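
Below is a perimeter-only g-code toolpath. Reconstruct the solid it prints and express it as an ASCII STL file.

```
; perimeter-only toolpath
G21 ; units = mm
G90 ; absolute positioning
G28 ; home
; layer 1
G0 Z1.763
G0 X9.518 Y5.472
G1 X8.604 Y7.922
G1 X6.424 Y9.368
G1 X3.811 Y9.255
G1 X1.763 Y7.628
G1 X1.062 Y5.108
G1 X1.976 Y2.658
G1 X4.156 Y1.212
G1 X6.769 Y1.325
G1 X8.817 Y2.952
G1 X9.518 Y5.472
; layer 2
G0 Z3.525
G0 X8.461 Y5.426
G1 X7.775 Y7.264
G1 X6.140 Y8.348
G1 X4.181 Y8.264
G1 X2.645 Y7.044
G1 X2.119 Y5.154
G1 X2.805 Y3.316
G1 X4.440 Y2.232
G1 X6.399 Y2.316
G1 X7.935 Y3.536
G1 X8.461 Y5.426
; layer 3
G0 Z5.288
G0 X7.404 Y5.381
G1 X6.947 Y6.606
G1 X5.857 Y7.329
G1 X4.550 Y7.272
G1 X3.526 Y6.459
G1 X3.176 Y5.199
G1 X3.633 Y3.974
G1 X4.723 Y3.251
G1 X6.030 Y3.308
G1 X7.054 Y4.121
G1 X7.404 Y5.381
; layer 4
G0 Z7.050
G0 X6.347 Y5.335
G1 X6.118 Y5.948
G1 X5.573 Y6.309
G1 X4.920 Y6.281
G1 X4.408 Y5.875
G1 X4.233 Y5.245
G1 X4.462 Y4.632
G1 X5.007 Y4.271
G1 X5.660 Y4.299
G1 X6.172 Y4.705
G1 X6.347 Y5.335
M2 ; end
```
solid part
  facet normal 0.0000 0.0000 -1.0000
    outer loop
      vertex 6.707 10.387 0.000
      vertex 9.432 8.580 0.000
      vertex 10.575 5.517 0.000
    endloop
  endfacet
  facet normal 0.0000 0.0000 -1.0000
    outer loop
      vertex 3.441 10.246 0.000
      vertex 6.707 10.387 0.000
      vertex 10.575 5.517 0.000
    endloop
  endfacet
  facet normal 0.0000 0.0000 -1.0000
    outer loop
      vertex 0.881 8.213 0.000
      vertex 3.441 10.246 0.000
      vertex 10.575 5.517 0.000
    endloop
  endfacet
  facet normal 0.0000 0.0000 -1.0000
    outer loop
      vertex 0.005 5.063 0.000
      vertex 0.881 8.213 0.000
      vertex 10.575 5.517 0.000
    endloop
  endfacet
  facet normal 0.0000 0.0000 -1.0000
    outer loop
      vertex 1.148 2.000 0.000
      vertex 0.005 5.063 0.000
      vertex 10.575 5.517 0.000
    endloop
  endfacet
  facet normal 0.0000 0.0000 -1.0000
    outer loop
      vertex 3.873 0.193 0.000
      vertex 1.148 2.000 0.000
      vertex 10.575 5.517 0.000
    endloop
  endfacet
  facet normal 0.0000 0.0000 -1.0000
    outer loop
      vertex 7.139 0.334 0.000
      vertex 3.873 0.193 0.000
      vertex 10.575 5.517 0.000
    endloop
  endfacet
  facet normal 0.0000 0.0000 -1.0000
    outer loop
      vertex 9.699 2.367 0.000
      vertex 7.139 0.334 0.000
      vertex 10.575 5.517 0.000
    endloop
  endfacet
  facet normal 0.8137 0.3036 0.4958
    outer loop
      vertex 10.575 5.517 0.000
      vertex 9.432 8.580 0.000
      vertex 5.290 5.290 8.813
    endloop
  endfacet
  facet normal 0.4800 0.7238 0.4958
    outer loop
      vertex 9.432 8.580 0.000
      vertex 6.707 10.387 0.000
      vertex 5.290 5.290 8.813
    endloop
  endfacet
  facet normal -0.0375 0.8676 0.4958
    outer loop
      vertex 6.707 10.387 0.000
      vertex 3.441 10.246 0.000
      vertex 5.290 5.290 8.813
    endloop
  endfacet
  facet normal -0.5401 0.6801 0.4958
    outer loop
      vertex 3.441 10.246 0.000
      vertex 0.881 8.213 0.000
      vertex 5.290 5.290 8.813
    endloop
  endfacet
  facet normal -0.8367 0.2327 0.4958
    outer loop
      vertex 0.881 8.213 0.000
      vertex 0.005 5.063 0.000
      vertex 5.290 5.290 8.813
    endloop
  endfacet
  facet normal -0.8137 -0.3036 0.4958
    outer loop
      vertex 0.005 5.063 0.000
      vertex 1.148 2.000 0.000
      vertex 5.290 5.290 8.813
    endloop
  endfacet
  facet normal -0.4800 -0.7238 0.4958
    outer loop
      vertex 1.148 2.000 0.000
      vertex 3.873 0.193 0.000
      vertex 5.290 5.290 8.813
    endloop
  endfacet
  facet normal 0.0375 -0.8676 0.4958
    outer loop
      vertex 3.873 0.193 0.000
      vertex 7.139 0.334 0.000
      vertex 5.290 5.290 8.813
    endloop
  endfacet
  facet normal 0.5401 -0.6801 0.4958
    outer loop
      vertex 7.139 0.334 0.000
      vertex 9.699 2.367 0.000
      vertex 5.290 5.290 8.813
    endloop
  endfacet
  facet normal 0.8367 -0.2327 0.4958
    outer loop
      vertex 9.699 2.367 0.000
      vertex 10.575 5.517 0.000
      vertex 5.290 5.290 8.813
    endloop
  endfacet
endsolid part

The G0 Z moves step by Δz≈1.763 mm. The G1 loops shrink linearly with z, so the solid tapers from its base footprint up to z≈8.81. Closing with a flat bottom cap and the tapered top and triangulating gives 18 facets — a regular 10-sided pyramid, base circumscribed radius ≈ 5.29 mm, apex at z ≈ 8.81 mm.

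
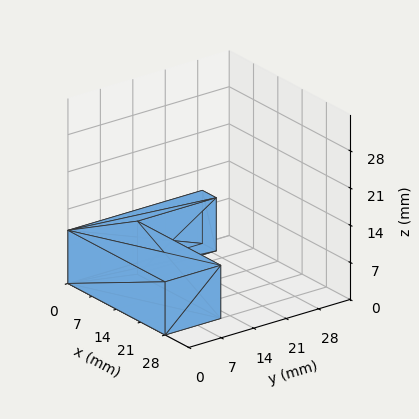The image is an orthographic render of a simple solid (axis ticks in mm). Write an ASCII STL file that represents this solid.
Reading the render: the shape is an L-shaped prism: outer 28 × 29 mm, arm thicknesses ≈ 12 mm (horizontal) and 4 mm (vertical), extruded 10 mm in z (dimensions read to the nearest mm from the axis ticks). For the STL, each face is triangulated and given an outward normal.

solid part
  facet normal 0.0000 0.0000 -1.0000
    outer loop
      vertex 28.000 12.000 0.000
      vertex 28.000 0.000 0.000
      vertex 0.000 0.000 0.000
    endloop
  endfacet
  facet normal 0.0000 0.0000 -1.0000
    outer loop
      vertex 4.000 12.000 0.000
      vertex 28.000 12.000 0.000
      vertex 0.000 0.000 0.000
    endloop
  endfacet
  facet normal 0.0000 0.0000 -1.0000
    outer loop
      vertex 4.000 29.000 0.000
      vertex 4.000 12.000 0.000
      vertex 0.000 0.000 0.000
    endloop
  endfacet
  facet normal 0.0000 0.0000 -1.0000
    outer loop
      vertex 0.000 29.000 0.000
      vertex 4.000 29.000 0.000
      vertex 0.000 0.000 0.000
    endloop
  endfacet
  facet normal 0.0000 0.0000 1.0000
    outer loop
      vertex 0.000 0.000 10.000
      vertex 28.000 0.000 10.000
      vertex 28.000 12.000 10.000
    endloop
  endfacet
  facet normal 0.0000 0.0000 1.0000
    outer loop
      vertex 0.000 0.000 10.000
      vertex 28.000 12.000 10.000
      vertex 4.000 12.000 10.000
    endloop
  endfacet
  facet normal 0.0000 0.0000 1.0000
    outer loop
      vertex 0.000 0.000 10.000
      vertex 4.000 12.000 10.000
      vertex 4.000 29.000 10.000
    endloop
  endfacet
  facet normal 0.0000 0.0000 1.0000
    outer loop
      vertex 0.000 0.000 10.000
      vertex 4.000 29.000 10.000
      vertex 0.000 29.000 10.000
    endloop
  endfacet
  facet normal 0.0000 -1.0000 0.0000
    outer loop
      vertex 0.000 0.000 0.000
      vertex 28.000 0.000 0.000
      vertex 28.000 0.000 10.000
    endloop
  endfacet
  facet normal 0.0000 -1.0000 0.0000
    outer loop
      vertex 0.000 0.000 0.000
      vertex 28.000 0.000 10.000
      vertex 0.000 0.000 10.000
    endloop
  endfacet
  facet normal 1.0000 0.0000 0.0000
    outer loop
      vertex 28.000 0.000 0.000
      vertex 28.000 12.000 0.000
      vertex 28.000 12.000 10.000
    endloop
  endfacet
  facet normal 1.0000 0.0000 0.0000
    outer loop
      vertex 28.000 0.000 0.000
      vertex 28.000 12.000 10.000
      vertex 28.000 0.000 10.000
    endloop
  endfacet
  facet normal 0.0000 1.0000 0.0000
    outer loop
      vertex 28.000 12.000 0.000
      vertex 4.000 12.000 0.000
      vertex 4.000 12.000 10.000
    endloop
  endfacet
  facet normal 0.0000 1.0000 0.0000
    outer loop
      vertex 28.000 12.000 0.000
      vertex 4.000 12.000 10.000
      vertex 28.000 12.000 10.000
    endloop
  endfacet
  facet normal 1.0000 0.0000 0.0000
    outer loop
      vertex 4.000 12.000 0.000
      vertex 4.000 29.000 0.000
      vertex 4.000 29.000 10.000
    endloop
  endfacet
  facet normal 1.0000 0.0000 0.0000
    outer loop
      vertex 4.000 12.000 0.000
      vertex 4.000 29.000 10.000
      vertex 4.000 12.000 10.000
    endloop
  endfacet
  facet normal 0.0000 1.0000 0.0000
    outer loop
      vertex 4.000 29.000 0.000
      vertex 0.000 29.000 0.000
      vertex 0.000 29.000 10.000
    endloop
  endfacet
  facet normal 0.0000 1.0000 0.0000
    outer loop
      vertex 4.000 29.000 0.000
      vertex 0.000 29.000 10.000
      vertex 4.000 29.000 10.000
    endloop
  endfacet
  facet normal -1.0000 0.0000 0.0000
    outer loop
      vertex 0.000 29.000 0.000
      vertex 0.000 0.000 0.000
      vertex 0.000 0.000 10.000
    endloop
  endfacet
  facet normal -1.0000 0.0000 0.0000
    outer loop
      vertex 0.000 29.000 0.000
      vertex 0.000 0.000 10.000
      vertex 0.000 29.000 10.000
    endloop
  endfacet
endsolid part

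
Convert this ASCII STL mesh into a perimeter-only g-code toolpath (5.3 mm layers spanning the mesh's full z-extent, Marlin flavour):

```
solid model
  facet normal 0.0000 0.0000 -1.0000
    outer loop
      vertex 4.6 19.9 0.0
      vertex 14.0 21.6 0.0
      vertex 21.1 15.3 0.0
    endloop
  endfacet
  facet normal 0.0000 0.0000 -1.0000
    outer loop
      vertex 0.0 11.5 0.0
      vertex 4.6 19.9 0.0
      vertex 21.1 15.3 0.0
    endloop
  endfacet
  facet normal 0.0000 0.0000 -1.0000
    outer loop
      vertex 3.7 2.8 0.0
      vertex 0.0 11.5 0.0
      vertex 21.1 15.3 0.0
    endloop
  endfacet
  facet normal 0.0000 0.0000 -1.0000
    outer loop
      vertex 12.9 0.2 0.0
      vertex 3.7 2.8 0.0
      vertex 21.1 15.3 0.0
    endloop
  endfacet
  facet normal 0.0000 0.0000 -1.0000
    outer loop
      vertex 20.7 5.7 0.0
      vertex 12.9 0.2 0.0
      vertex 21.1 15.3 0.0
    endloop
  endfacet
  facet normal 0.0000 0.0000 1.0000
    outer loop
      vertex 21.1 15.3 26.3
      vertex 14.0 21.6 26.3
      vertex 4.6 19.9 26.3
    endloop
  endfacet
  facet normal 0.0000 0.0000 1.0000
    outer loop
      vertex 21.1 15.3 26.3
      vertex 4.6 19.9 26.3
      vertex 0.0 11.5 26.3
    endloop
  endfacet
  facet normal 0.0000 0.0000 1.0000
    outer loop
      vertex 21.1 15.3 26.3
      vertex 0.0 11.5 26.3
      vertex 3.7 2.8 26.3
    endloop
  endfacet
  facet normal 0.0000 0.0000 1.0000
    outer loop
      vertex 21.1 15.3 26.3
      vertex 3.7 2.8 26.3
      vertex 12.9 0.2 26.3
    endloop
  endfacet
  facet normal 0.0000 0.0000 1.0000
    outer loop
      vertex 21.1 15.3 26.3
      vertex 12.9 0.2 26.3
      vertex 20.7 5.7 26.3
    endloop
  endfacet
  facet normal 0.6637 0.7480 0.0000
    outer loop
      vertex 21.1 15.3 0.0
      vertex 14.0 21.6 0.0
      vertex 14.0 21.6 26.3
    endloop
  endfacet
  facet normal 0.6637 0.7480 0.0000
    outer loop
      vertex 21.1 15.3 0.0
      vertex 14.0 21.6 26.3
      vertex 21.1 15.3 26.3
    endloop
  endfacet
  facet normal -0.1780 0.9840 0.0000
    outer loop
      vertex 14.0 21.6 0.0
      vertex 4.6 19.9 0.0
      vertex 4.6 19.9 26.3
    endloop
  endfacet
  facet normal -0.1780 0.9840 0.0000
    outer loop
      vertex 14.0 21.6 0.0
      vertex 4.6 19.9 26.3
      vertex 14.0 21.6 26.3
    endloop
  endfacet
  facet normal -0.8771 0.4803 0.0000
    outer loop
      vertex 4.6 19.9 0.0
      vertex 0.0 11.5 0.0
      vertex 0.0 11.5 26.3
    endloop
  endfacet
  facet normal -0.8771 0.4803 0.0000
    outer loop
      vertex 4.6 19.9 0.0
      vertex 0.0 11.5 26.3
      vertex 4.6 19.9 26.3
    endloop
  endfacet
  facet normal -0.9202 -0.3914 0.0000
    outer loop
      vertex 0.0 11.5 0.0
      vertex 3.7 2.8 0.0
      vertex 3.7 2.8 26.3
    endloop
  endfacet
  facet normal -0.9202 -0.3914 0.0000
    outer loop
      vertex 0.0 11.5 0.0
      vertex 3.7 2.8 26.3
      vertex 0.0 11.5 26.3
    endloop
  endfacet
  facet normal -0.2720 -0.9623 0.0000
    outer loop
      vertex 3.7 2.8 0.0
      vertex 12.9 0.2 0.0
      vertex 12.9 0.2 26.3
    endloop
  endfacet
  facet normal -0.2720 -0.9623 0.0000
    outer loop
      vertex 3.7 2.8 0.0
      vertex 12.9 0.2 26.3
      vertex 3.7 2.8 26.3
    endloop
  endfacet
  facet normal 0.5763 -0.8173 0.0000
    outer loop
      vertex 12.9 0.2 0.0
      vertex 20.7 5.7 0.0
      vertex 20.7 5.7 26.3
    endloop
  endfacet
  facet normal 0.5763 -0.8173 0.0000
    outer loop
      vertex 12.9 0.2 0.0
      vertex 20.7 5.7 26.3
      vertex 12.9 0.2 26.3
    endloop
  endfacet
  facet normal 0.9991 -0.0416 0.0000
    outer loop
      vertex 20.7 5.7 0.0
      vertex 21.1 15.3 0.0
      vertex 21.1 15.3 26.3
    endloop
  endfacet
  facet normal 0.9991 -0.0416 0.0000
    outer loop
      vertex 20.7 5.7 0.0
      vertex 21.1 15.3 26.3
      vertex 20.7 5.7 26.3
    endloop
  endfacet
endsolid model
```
; perimeter-only toolpath
G21 ; units = mm
G90 ; absolute positioning
G28 ; home
; layer 1
G0 Z5.3
G0 X21.1 Y15.3
G1 X14.0 Y21.6
G1 X4.6 Y19.9
G1 X0.0 Y11.5
G1 X3.7 Y2.8
G1 X12.9 Y0.2
G1 X20.7 Y5.7
G1 X21.1 Y15.3
; layer 2
G0 Z10.5
G0 X21.1 Y15.3
G1 X14.0 Y21.6
G1 X4.6 Y19.9
G1 X0.0 Y11.5
G1 X3.7 Y2.8
G1 X12.9 Y0.2
G1 X20.7 Y5.7
G1 X21.1 Y15.3
; layer 3
G0 Z15.8
G0 X21.1 Y15.3
G1 X14.0 Y21.6
G1 X4.6 Y19.9
G1 X0.0 Y11.5
G1 X3.7 Y2.8
G1 X12.9 Y0.2
G1 X20.7 Y5.7
G1 X21.1 Y15.3
; layer 4
G0 Z21.0
G0 X21.1 Y15.3
G1 X14.0 Y21.6
G1 X4.6 Y19.9
G1 X0.0 Y11.5
G1 X3.7 Y2.8
G1 X12.9 Y0.2
G1 X20.7 Y5.7
G1 X21.1 Y15.3
; layer 5
G0 Z26.3
G0 X21.1 Y15.3
G1 X14.0 Y21.6
G1 X4.6 Y19.9
G1 X0.0 Y11.5
G1 X3.7 Y2.8
G1 X12.9 Y0.2
G1 X20.7 Y5.7
G1 X21.1 Y15.3
M2 ; end

The solid is a regular 7-sided prism (a cylinder approximated with 7 flat sides), circumscribed radius ≈ 11 mm, height ≈ 26.3 mm. Slicing at Δz = 5.3 mm — 5 equal slices spanning the solid's height, so layer i sits at z = i·h/5 — gives 5 non-empty perimeters. Each is a 7-segment closed polygon; G0 lifts to the layer z and rapids to the start vertex, then G1 traces the edges.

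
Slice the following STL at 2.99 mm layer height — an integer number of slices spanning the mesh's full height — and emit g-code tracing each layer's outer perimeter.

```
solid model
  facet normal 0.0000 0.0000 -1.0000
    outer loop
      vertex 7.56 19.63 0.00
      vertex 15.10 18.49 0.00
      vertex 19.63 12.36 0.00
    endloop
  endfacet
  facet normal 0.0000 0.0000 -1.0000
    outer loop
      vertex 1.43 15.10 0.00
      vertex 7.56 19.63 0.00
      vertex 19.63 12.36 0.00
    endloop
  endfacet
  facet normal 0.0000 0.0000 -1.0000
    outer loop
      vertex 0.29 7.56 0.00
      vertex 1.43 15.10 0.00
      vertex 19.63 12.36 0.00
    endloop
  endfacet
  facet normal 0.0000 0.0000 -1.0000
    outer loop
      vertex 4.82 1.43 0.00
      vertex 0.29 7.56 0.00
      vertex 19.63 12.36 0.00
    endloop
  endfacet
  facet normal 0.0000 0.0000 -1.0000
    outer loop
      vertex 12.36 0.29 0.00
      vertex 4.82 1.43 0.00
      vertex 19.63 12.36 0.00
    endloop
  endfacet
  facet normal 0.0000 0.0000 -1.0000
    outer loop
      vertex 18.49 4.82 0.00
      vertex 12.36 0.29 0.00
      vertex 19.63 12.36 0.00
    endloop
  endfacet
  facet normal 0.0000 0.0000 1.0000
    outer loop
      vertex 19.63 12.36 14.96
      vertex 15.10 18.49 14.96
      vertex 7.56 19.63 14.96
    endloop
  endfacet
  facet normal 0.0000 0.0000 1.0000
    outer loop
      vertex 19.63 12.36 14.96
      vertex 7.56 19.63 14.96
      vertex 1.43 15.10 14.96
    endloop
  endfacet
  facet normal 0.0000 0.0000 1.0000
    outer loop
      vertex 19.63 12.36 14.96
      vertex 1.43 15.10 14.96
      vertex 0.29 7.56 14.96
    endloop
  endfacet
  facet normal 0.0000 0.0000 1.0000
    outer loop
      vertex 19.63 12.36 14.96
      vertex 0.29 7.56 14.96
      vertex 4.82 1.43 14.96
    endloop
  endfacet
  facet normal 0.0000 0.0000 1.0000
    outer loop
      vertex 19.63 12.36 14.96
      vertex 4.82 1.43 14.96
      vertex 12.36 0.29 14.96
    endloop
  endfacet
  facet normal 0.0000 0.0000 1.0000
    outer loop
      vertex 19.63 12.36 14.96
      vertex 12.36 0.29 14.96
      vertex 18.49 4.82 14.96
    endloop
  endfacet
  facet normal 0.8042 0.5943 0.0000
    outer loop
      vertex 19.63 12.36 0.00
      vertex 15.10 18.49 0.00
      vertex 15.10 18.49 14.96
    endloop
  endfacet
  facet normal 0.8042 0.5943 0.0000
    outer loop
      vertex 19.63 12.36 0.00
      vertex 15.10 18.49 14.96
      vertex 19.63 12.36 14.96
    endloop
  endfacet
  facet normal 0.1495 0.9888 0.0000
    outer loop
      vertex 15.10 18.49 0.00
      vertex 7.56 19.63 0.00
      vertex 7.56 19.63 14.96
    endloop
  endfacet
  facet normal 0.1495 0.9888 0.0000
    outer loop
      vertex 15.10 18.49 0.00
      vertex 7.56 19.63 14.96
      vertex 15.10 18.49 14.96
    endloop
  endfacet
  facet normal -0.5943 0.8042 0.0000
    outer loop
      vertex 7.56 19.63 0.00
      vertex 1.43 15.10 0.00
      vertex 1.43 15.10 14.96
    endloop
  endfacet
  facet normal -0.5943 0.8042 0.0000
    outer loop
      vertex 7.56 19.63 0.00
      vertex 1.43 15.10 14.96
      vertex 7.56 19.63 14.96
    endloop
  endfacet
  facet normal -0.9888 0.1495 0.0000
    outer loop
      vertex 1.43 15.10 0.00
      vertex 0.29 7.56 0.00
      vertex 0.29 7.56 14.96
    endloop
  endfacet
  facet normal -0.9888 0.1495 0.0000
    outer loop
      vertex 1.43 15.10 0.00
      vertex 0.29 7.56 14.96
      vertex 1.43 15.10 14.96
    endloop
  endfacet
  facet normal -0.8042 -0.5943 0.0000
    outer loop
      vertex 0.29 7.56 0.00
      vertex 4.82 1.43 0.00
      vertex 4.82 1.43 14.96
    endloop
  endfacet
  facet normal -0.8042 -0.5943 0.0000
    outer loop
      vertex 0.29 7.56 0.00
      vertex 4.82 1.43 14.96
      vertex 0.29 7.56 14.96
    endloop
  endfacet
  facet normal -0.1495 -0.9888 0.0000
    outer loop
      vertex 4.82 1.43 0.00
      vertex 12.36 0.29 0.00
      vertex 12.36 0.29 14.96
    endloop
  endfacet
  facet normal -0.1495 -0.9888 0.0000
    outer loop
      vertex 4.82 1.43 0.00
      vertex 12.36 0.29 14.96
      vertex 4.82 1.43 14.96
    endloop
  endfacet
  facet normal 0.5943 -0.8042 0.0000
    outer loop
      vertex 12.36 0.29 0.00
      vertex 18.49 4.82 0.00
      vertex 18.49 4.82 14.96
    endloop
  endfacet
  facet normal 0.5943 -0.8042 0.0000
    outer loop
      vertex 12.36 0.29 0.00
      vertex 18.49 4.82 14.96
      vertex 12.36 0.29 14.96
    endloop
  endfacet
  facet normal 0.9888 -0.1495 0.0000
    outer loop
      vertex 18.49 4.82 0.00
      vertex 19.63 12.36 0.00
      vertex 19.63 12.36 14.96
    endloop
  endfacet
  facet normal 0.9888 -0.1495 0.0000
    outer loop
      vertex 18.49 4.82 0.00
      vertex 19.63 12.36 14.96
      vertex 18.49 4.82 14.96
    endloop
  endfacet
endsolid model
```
; perimeter-only toolpath
G21 ; units = mm
G90 ; absolute positioning
G28 ; home
; layer 1
G0 Z2.99
G0 X19.63 Y12.36
G1 X15.10 Y18.49
G1 X7.56 Y19.63
G1 X1.43 Y15.10
G1 X0.29 Y7.56
G1 X4.82 Y1.43
G1 X12.36 Y0.29
G1 X18.49 Y4.82
G1 X19.63 Y12.36
; layer 2
G0 Z5.98
G0 X19.63 Y12.36
G1 X15.10 Y18.49
G1 X7.56 Y19.63
G1 X1.43 Y15.10
G1 X0.29 Y7.56
G1 X4.82 Y1.43
G1 X12.36 Y0.29
G1 X18.49 Y4.82
G1 X19.63 Y12.36
; layer 3
G0 Z8.98
G0 X19.63 Y12.36
G1 X15.10 Y18.49
G1 X7.56 Y19.63
G1 X1.43 Y15.10
G1 X0.29 Y7.56
G1 X4.82 Y1.43
G1 X12.36 Y0.29
G1 X18.49 Y4.82
G1 X19.63 Y12.36
; layer 4
G0 Z11.97
G0 X19.63 Y12.36
G1 X15.10 Y18.49
G1 X7.56 Y19.63
G1 X1.43 Y15.10
G1 X0.29 Y7.56
G1 X4.82 Y1.43
G1 X12.36 Y0.29
G1 X18.49 Y4.82
G1 X19.63 Y12.36
; layer 5
G0 Z14.96
G0 X19.63 Y12.36
G1 X15.10 Y18.49
G1 X7.56 Y19.63
G1 X1.43 Y15.10
G1 X0.29 Y7.56
G1 X4.82 Y1.43
G1 X12.36 Y0.29
G1 X18.49 Y4.82
G1 X19.63 Y12.36
M2 ; end

The solid is a regular 8-sided prism (a cylinder approximated with 8 flat sides), circumscribed radius ≈ 9.96 mm, height ≈ 15 mm. Slicing at Δz = 2.99 mm — 5 equal slices spanning the solid's height, so layer i sits at z = i·h/5 — gives 5 non-empty perimeters. Each is a 8-segment closed polygon; G0 lifts to the layer z and rapids to the start vertex, then G1 traces the edges.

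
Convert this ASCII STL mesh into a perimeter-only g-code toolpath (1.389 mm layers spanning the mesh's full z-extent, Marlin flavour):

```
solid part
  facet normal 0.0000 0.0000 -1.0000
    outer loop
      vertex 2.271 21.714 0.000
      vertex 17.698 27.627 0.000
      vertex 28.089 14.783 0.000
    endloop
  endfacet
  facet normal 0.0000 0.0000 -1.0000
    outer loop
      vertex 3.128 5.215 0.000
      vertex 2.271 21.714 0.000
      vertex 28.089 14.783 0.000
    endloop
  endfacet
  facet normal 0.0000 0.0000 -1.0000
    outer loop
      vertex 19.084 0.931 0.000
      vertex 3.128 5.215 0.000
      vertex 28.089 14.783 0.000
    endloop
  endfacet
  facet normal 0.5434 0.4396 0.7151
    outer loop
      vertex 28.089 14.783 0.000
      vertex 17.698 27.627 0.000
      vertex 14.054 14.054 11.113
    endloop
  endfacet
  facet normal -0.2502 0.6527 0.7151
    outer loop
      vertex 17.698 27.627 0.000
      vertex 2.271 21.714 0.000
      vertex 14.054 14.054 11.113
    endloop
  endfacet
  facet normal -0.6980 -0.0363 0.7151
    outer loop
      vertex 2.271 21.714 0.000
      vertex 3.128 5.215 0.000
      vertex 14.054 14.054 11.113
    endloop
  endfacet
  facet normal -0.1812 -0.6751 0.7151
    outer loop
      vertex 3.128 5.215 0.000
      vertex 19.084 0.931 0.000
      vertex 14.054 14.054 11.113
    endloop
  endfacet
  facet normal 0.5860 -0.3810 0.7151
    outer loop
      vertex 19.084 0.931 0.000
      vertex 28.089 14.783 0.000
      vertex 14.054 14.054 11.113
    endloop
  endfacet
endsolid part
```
; perimeter-only toolpath
G21 ; units = mm
G90 ; absolute positioning
G28 ; home
; layer 1
G0 Z1.389
G0 X26.335 Y14.692
G1 X17.242 Y25.930
G1 X3.744 Y20.756
G1 X4.494 Y6.320
G1 X18.455 Y2.571
G1 X26.335 Y14.692
; layer 2
G0 Z2.778
G0 X24.580 Y14.601
G1 X16.787 Y24.234
G1 X5.217 Y19.799
G1 X5.860 Y7.425
G1 X17.826 Y4.212
G1 X24.580 Y14.601
; layer 3
G0 Z4.167
G0 X22.826 Y14.510
G1 X16.332 Y22.537
G1 X6.690 Y18.841
G1 X7.225 Y8.530
G1 X17.198 Y5.852
G1 X22.826 Y14.510
; layer 4
G0 Z5.556
G0 X21.072 Y14.418
G1 X15.876 Y20.840
G1 X8.162 Y17.884
G1 X8.591 Y9.634
G1 X16.569 Y7.492
G1 X21.072 Y14.418
; layer 5
G0 Z6.946
G0 X19.317 Y14.327
G1 X15.421 Y19.144
G1 X9.635 Y16.926
G1 X9.957 Y10.739
G1 X15.940 Y9.133
G1 X19.317 Y14.327
; layer 6
G0 Z8.335
G0 X17.563 Y14.236
G1 X14.965 Y17.447
G1 X11.108 Y15.969
G1 X11.322 Y11.844
G1 X15.311 Y10.773
G1 X17.563 Y14.236
; layer 7
G0 Z9.724
G0 X15.808 Y14.145
G1 X14.509 Y15.751
G1 X12.581 Y15.011
G1 X12.688 Y12.949
G1 X14.683 Y12.414
G1 X15.808 Y14.145
M2 ; end

The solid is a regular 5-sided pyramid, base circumscribed radius ≈ 14.1 mm, apex at z ≈ 11.1 mm. Slicing at Δz = 1.389 mm — 8 equal slices spanning the solid's height, so layer i sits at z = i·h/8 — gives 7 non-empty perimeters. Each is a 5-segment closed polygon; G0 lifts to the layer z and rapids to the start vertex, then G1 traces the edges. The cross-section shrinks linearly with z (the slice at the apex is degenerate and omitted).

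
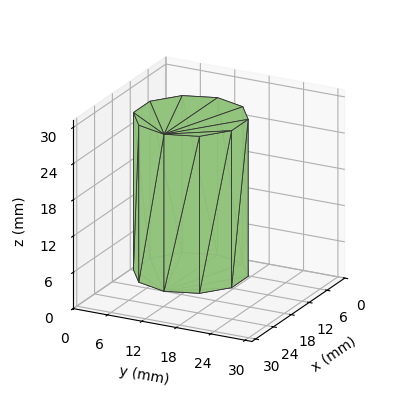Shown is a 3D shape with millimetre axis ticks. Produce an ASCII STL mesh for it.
Reading the render: the shape is a regular 10-sided prism (a cylinder approximated with 10 flat sides), circumscribed radius ≈ 9 mm, height ≈ 26 mm (dimensions read to the nearest mm from the axis ticks). For the STL, each face is triangulated and given an outward normal.

solid part
  facet normal 0.0000 0.0000 -1.0000
    outer loop
      vertex 11.781 17.560 0.000
      vertex 16.281 14.290 0.000
      vertex 18.000 9.000 0.000
    endloop
  endfacet
  facet normal 0.0000 0.0000 -1.0000
    outer loop
      vertex 6.219 17.560 0.000
      vertex 11.781 17.560 0.000
      vertex 18.000 9.000 0.000
    endloop
  endfacet
  facet normal 0.0000 0.0000 -1.0000
    outer loop
      vertex 1.719 14.290 0.000
      vertex 6.219 17.560 0.000
      vertex 18.000 9.000 0.000
    endloop
  endfacet
  facet normal 0.0000 0.0000 -1.0000
    outer loop
      vertex 0.000 9.000 0.000
      vertex 1.719 14.290 0.000
      vertex 18.000 9.000 0.000
    endloop
  endfacet
  facet normal 0.0000 0.0000 -1.0000
    outer loop
      vertex 1.719 3.710 0.000
      vertex 0.000 9.000 0.000
      vertex 18.000 9.000 0.000
    endloop
  endfacet
  facet normal 0.0000 0.0000 -1.0000
    outer loop
      vertex 6.219 0.440 0.000
      vertex 1.719 3.710 0.000
      vertex 18.000 9.000 0.000
    endloop
  endfacet
  facet normal 0.0000 0.0000 -1.0000
    outer loop
      vertex 11.781 0.440 0.000
      vertex 6.219 0.440 0.000
      vertex 18.000 9.000 0.000
    endloop
  endfacet
  facet normal 0.0000 0.0000 -1.0000
    outer loop
      vertex 16.281 3.710 0.000
      vertex 11.781 0.440 0.000
      vertex 18.000 9.000 0.000
    endloop
  endfacet
  facet normal 0.0000 0.0000 1.0000
    outer loop
      vertex 18.000 9.000 26.000
      vertex 16.281 14.290 26.000
      vertex 11.781 17.560 26.000
    endloop
  endfacet
  facet normal 0.0000 0.0000 1.0000
    outer loop
      vertex 18.000 9.000 26.000
      vertex 11.781 17.560 26.000
      vertex 6.219 17.560 26.000
    endloop
  endfacet
  facet normal 0.0000 0.0000 1.0000
    outer loop
      vertex 18.000 9.000 26.000
      vertex 6.219 17.560 26.000
      vertex 1.719 14.290 26.000
    endloop
  endfacet
  facet normal 0.0000 0.0000 1.0000
    outer loop
      vertex 18.000 9.000 26.000
      vertex 1.719 14.290 26.000
      vertex 0.000 9.000 26.000
    endloop
  endfacet
  facet normal 0.0000 0.0000 1.0000
    outer loop
      vertex 18.000 9.000 26.000
      vertex 0.000 9.000 26.000
      vertex 1.719 3.710 26.000
    endloop
  endfacet
  facet normal 0.0000 0.0000 1.0000
    outer loop
      vertex 18.000 9.000 26.000
      vertex 1.719 3.710 26.000
      vertex 6.219 0.440 26.000
    endloop
  endfacet
  facet normal 0.0000 0.0000 1.0000
    outer loop
      vertex 18.000 9.000 26.000
      vertex 6.219 0.440 26.000
      vertex 11.781 0.440 26.000
    endloop
  endfacet
  facet normal 0.0000 0.0000 1.0000
    outer loop
      vertex 18.000 9.000 26.000
      vertex 11.781 0.440 26.000
      vertex 16.281 3.710 26.000
    endloop
  endfacet
  facet normal 0.9510 0.3090 0.0000
    outer loop
      vertex 18.000 9.000 0.000
      vertex 16.281 14.290 0.000
      vertex 16.281 14.290 26.000
    endloop
  endfacet
  facet normal 0.9510 0.3090 0.0000
    outer loop
      vertex 18.000 9.000 0.000
      vertex 16.281 14.290 26.000
      vertex 18.000 9.000 26.000
    endloop
  endfacet
  facet normal 0.5879 0.8090 0.0000
    outer loop
      vertex 16.281 14.290 0.000
      vertex 11.781 17.560 0.000
      vertex 11.781 17.560 26.000
    endloop
  endfacet
  facet normal 0.5879 0.8090 0.0000
    outer loop
      vertex 16.281 14.290 0.000
      vertex 11.781 17.560 26.000
      vertex 16.281 14.290 26.000
    endloop
  endfacet
  facet normal 0.0000 1.0000 0.0000
    outer loop
      vertex 11.781 17.560 0.000
      vertex 6.219 17.560 0.000
      vertex 6.219 17.560 26.000
    endloop
  endfacet
  facet normal 0.0000 1.0000 0.0000
    outer loop
      vertex 11.781 17.560 0.000
      vertex 6.219 17.560 26.000
      vertex 11.781 17.560 26.000
    endloop
  endfacet
  facet normal -0.5879 0.8090 0.0000
    outer loop
      vertex 6.219 17.560 0.000
      vertex 1.719 14.290 0.000
      vertex 1.719 14.290 26.000
    endloop
  endfacet
  facet normal -0.5879 0.8090 0.0000
    outer loop
      vertex 6.219 17.560 0.000
      vertex 1.719 14.290 26.000
      vertex 6.219 17.560 26.000
    endloop
  endfacet
  facet normal -0.9510 0.3090 0.0000
    outer loop
      vertex 1.719 14.290 0.000
      vertex 0.000 9.000 0.000
      vertex 0.000 9.000 26.000
    endloop
  endfacet
  facet normal -0.9510 0.3090 0.0000
    outer loop
      vertex 1.719 14.290 0.000
      vertex 0.000 9.000 26.000
      vertex 1.719 14.290 26.000
    endloop
  endfacet
  facet normal -0.9510 -0.3090 0.0000
    outer loop
      vertex 0.000 9.000 0.000
      vertex 1.719 3.710 0.000
      vertex 1.719 3.710 26.000
    endloop
  endfacet
  facet normal -0.9510 -0.3090 0.0000
    outer loop
      vertex 0.000 9.000 0.000
      vertex 1.719 3.710 26.000
      vertex 0.000 9.000 26.000
    endloop
  endfacet
  facet normal -0.5879 -0.8090 0.0000
    outer loop
      vertex 1.719 3.710 0.000
      vertex 6.219 0.440 0.000
      vertex 6.219 0.440 26.000
    endloop
  endfacet
  facet normal -0.5879 -0.8090 0.0000
    outer loop
      vertex 1.719 3.710 0.000
      vertex 6.219 0.440 26.000
      vertex 1.719 3.710 26.000
    endloop
  endfacet
  facet normal 0.0000 -1.0000 0.0000
    outer loop
      vertex 6.219 0.440 0.000
      vertex 11.781 0.440 0.000
      vertex 11.781 0.440 26.000
    endloop
  endfacet
  facet normal 0.0000 -1.0000 0.0000
    outer loop
      vertex 6.219 0.440 0.000
      vertex 11.781 0.440 26.000
      vertex 6.219 0.440 26.000
    endloop
  endfacet
  facet normal 0.5879 -0.8090 0.0000
    outer loop
      vertex 11.781 0.440 0.000
      vertex 16.281 3.710 0.000
      vertex 16.281 3.710 26.000
    endloop
  endfacet
  facet normal 0.5879 -0.8090 0.0000
    outer loop
      vertex 11.781 0.440 0.000
      vertex 16.281 3.710 26.000
      vertex 11.781 0.440 26.000
    endloop
  endfacet
  facet normal 0.9510 -0.3090 0.0000
    outer loop
      vertex 16.281 3.710 0.000
      vertex 18.000 9.000 0.000
      vertex 18.000 9.000 26.000
    endloop
  endfacet
  facet normal 0.9510 -0.3090 0.0000
    outer loop
      vertex 16.281 3.710 0.000
      vertex 18.000 9.000 26.000
      vertex 16.281 3.710 26.000
    endloop
  endfacet
endsolid part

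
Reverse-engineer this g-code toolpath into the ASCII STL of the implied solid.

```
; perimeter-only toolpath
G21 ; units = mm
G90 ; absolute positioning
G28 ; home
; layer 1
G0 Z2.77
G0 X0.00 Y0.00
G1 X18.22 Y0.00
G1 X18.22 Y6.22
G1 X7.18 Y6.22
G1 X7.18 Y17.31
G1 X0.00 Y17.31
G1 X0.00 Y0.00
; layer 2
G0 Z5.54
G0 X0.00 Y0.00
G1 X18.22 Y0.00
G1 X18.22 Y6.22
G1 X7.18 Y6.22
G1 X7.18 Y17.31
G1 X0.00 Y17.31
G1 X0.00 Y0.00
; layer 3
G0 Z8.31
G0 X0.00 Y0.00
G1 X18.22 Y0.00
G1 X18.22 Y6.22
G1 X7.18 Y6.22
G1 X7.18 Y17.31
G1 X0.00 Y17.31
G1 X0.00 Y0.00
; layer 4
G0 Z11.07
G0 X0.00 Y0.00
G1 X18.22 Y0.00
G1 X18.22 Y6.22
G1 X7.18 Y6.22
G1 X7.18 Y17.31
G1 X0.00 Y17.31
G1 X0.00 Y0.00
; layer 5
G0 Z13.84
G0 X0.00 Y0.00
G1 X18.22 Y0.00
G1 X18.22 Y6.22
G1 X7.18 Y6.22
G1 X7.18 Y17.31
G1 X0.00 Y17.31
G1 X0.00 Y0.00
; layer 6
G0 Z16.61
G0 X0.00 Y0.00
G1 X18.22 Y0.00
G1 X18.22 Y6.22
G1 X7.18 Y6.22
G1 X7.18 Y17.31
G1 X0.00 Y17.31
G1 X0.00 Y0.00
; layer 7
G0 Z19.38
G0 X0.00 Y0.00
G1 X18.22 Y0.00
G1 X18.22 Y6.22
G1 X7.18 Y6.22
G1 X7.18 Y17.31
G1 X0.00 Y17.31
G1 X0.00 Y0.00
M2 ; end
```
solid part
  facet normal 0.0000 0.0000 -1.0000
    outer loop
      vertex 18.22 6.22 0.00
      vertex 18.22 0.00 0.00
      vertex 0.00 0.00 0.00
    endloop
  endfacet
  facet normal 0.0000 0.0000 -1.0000
    outer loop
      vertex 7.18 6.22 0.00
      vertex 18.22 6.22 0.00
      vertex 0.00 0.00 0.00
    endloop
  endfacet
  facet normal 0.0000 0.0000 -1.0000
    outer loop
      vertex 7.18 17.31 0.00
      vertex 7.18 6.22 0.00
      vertex 0.00 0.00 0.00
    endloop
  endfacet
  facet normal 0.0000 0.0000 -1.0000
    outer loop
      vertex 0.00 17.31 0.00
      vertex 7.18 17.31 0.00
      vertex 0.00 0.00 0.00
    endloop
  endfacet
  facet normal 0.0000 0.0000 1.0000
    outer loop
      vertex 0.00 0.00 19.38
      vertex 18.22 0.00 19.38
      vertex 18.22 6.22 19.38
    endloop
  endfacet
  facet normal 0.0000 0.0000 1.0000
    outer loop
      vertex 0.00 0.00 19.38
      vertex 18.22 6.22 19.38
      vertex 7.18 6.22 19.38
    endloop
  endfacet
  facet normal 0.0000 0.0000 1.0000
    outer loop
      vertex 0.00 0.00 19.38
      vertex 7.18 6.22 19.38
      vertex 7.18 17.31 19.38
    endloop
  endfacet
  facet normal 0.0000 0.0000 1.0000
    outer loop
      vertex 0.00 0.00 19.38
      vertex 7.18 17.31 19.38
      vertex 0.00 17.31 19.38
    endloop
  endfacet
  facet normal 0.0000 -1.0000 0.0000
    outer loop
      vertex 0.00 0.00 0.00
      vertex 18.22 0.00 0.00
      vertex 18.22 0.00 19.38
    endloop
  endfacet
  facet normal 0.0000 -1.0000 0.0000
    outer loop
      vertex 0.00 0.00 0.00
      vertex 18.22 0.00 19.38
      vertex 0.00 0.00 19.38
    endloop
  endfacet
  facet normal 1.0000 0.0000 0.0000
    outer loop
      vertex 18.22 0.00 0.00
      vertex 18.22 6.22 0.00
      vertex 18.22 6.22 19.38
    endloop
  endfacet
  facet normal 1.0000 0.0000 0.0000
    outer loop
      vertex 18.22 0.00 0.00
      vertex 18.22 6.22 19.38
      vertex 18.22 0.00 19.38
    endloop
  endfacet
  facet normal 0.0000 1.0000 0.0000
    outer loop
      vertex 18.22 6.22 0.00
      vertex 7.18 6.22 0.00
      vertex 7.18 6.22 19.38
    endloop
  endfacet
  facet normal 0.0000 1.0000 0.0000
    outer loop
      vertex 18.22 6.22 0.00
      vertex 7.18 6.22 19.38
      vertex 18.22 6.22 19.38
    endloop
  endfacet
  facet normal 1.0000 0.0000 0.0000
    outer loop
      vertex 7.18 6.22 0.00
      vertex 7.18 17.31 0.00
      vertex 7.18 17.31 19.38
    endloop
  endfacet
  facet normal 1.0000 0.0000 0.0000
    outer loop
      vertex 7.18 6.22 0.00
      vertex 7.18 17.31 19.38
      vertex 7.18 6.22 19.38
    endloop
  endfacet
  facet normal 0.0000 1.0000 0.0000
    outer loop
      vertex 7.18 17.31 0.00
      vertex 0.00 17.31 0.00
      vertex 0.00 17.31 19.38
    endloop
  endfacet
  facet normal 0.0000 1.0000 0.0000
    outer loop
      vertex 7.18 17.31 0.00
      vertex 0.00 17.31 19.38
      vertex 7.18 17.31 19.38
    endloop
  endfacet
  facet normal -1.0000 0.0000 0.0000
    outer loop
      vertex 0.00 17.31 0.00
      vertex 0.00 0.00 0.00
      vertex 0.00 0.00 19.38
    endloop
  endfacet
  facet normal -1.0000 0.0000 0.0000
    outer loop
      vertex 0.00 17.31 0.00
      vertex 0.00 0.00 19.38
      vertex 0.00 17.31 19.38
    endloop
  endfacet
endsolid part

The G0 Z moves step by Δz≈2.77 mm. Every layer's G1 loop is the same polygon, so the solid is a straight extrusion of it from z=0 to z≈19.4. Closing with flat bottom and top caps and triangulating gives 20 facets — an L-shaped prism: outer 18.2 × 17.3 mm, arm thicknesses ≈ 6.22 mm (horizontal) and 7.18 mm (vertical), extruded 19.4 mm in z.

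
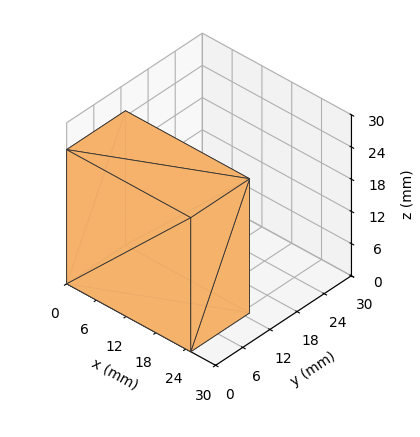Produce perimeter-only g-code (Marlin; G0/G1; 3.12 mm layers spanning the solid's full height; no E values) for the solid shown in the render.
Reading the render: the shape is a rectangular box, roughly 25 × 13 mm footprint and 25 mm tall (dimensions read to the nearest mm from the axis ticks). For the g-code, the solid's height is divided into equal slices at the stated Δz and each level perimeter traced with G1 moves after a G0 lift.

; perimeter-only toolpath
G21 ; units = mm
G90 ; absolute positioning
G28 ; home
; layer 1
G0 Z3.12
G0 X0.00 Y0.00
G1 X25.00 Y0.00
G1 X25.00 Y13.00
G1 X0.00 Y13.00
G1 X0.00 Y0.00
; layer 2
G0 Z6.25
G0 X0.00 Y0.00
G1 X25.00 Y0.00
G1 X25.00 Y13.00
G1 X0.00 Y13.00
G1 X0.00 Y0.00
; layer 3
G0 Z9.38
G0 X0.00 Y0.00
G1 X25.00 Y0.00
G1 X25.00 Y13.00
G1 X0.00 Y13.00
G1 X0.00 Y0.00
; layer 4
G0 Z12.50
G0 X0.00 Y0.00
G1 X25.00 Y0.00
G1 X25.00 Y13.00
G1 X0.00 Y13.00
G1 X0.00 Y0.00
; layer 5
G0 Z15.62
G0 X0.00 Y0.00
G1 X25.00 Y0.00
G1 X25.00 Y13.00
G1 X0.00 Y13.00
G1 X0.00 Y0.00
; layer 6
G0 Z18.75
G0 X0.00 Y0.00
G1 X25.00 Y0.00
G1 X25.00 Y13.00
G1 X0.00 Y13.00
G1 X0.00 Y0.00
; layer 7
G0 Z21.88
G0 X0.00 Y0.00
G1 X25.00 Y0.00
G1 X25.00 Y13.00
G1 X0.00 Y13.00
G1 X0.00 Y0.00
; layer 8
G0 Z25.00
G0 X0.00 Y0.00
G1 X25.00 Y0.00
G1 X25.00 Y13.00
G1 X0.00 Y13.00
G1 X0.00 Y0.00
M2 ; end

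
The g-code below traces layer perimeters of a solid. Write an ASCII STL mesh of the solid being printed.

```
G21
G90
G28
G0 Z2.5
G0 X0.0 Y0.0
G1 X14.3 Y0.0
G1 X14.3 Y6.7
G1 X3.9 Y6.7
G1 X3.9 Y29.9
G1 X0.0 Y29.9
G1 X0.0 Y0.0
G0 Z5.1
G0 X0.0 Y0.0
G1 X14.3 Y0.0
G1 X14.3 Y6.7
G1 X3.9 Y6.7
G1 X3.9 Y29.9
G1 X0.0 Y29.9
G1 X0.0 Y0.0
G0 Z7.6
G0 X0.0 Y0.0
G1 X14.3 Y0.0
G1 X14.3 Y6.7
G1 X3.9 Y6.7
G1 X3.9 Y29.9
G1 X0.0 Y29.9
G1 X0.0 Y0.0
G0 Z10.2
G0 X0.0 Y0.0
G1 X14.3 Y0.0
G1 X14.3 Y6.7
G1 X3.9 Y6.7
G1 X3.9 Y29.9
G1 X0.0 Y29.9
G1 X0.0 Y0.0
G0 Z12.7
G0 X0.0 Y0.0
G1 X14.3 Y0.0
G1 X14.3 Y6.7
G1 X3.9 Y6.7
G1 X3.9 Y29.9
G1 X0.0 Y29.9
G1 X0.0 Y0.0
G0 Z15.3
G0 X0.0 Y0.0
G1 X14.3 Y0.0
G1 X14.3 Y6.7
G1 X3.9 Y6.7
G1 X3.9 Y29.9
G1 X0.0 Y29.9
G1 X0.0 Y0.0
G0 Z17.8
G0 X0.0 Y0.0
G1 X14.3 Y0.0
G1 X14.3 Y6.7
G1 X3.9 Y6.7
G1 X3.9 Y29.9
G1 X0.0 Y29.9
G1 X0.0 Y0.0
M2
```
solid part
  facet normal 0.0000 0.0000 -1.0000
    outer loop
      vertex 14.3 6.7 0.0
      vertex 14.3 0.0 0.0
      vertex 0.0 0.0 0.0
    endloop
  endfacet
  facet normal 0.0000 0.0000 -1.0000
    outer loop
      vertex 3.9 6.7 0.0
      vertex 14.3 6.7 0.0
      vertex 0.0 0.0 0.0
    endloop
  endfacet
  facet normal 0.0000 0.0000 -1.0000
    outer loop
      vertex 3.9 29.9 0.0
      vertex 3.9 6.7 0.0
      vertex 0.0 0.0 0.0
    endloop
  endfacet
  facet normal 0.0000 0.0000 -1.0000
    outer loop
      vertex 0.0 29.9 0.0
      vertex 3.9 29.9 0.0
      vertex 0.0 0.0 0.0
    endloop
  endfacet
  facet normal 0.0000 0.0000 1.0000
    outer loop
      vertex 0.0 0.0 17.8
      vertex 14.3 0.0 17.8
      vertex 14.3 6.7 17.8
    endloop
  endfacet
  facet normal 0.0000 0.0000 1.0000
    outer loop
      vertex 0.0 0.0 17.8
      vertex 14.3 6.7 17.8
      vertex 3.9 6.7 17.8
    endloop
  endfacet
  facet normal 0.0000 0.0000 1.0000
    outer loop
      vertex 0.0 0.0 17.8
      vertex 3.9 6.7 17.8
      vertex 3.9 29.9 17.8
    endloop
  endfacet
  facet normal 0.0000 0.0000 1.0000
    outer loop
      vertex 0.0 0.0 17.8
      vertex 3.9 29.9 17.8
      vertex 0.0 29.9 17.8
    endloop
  endfacet
  facet normal 0.0000 -1.0000 0.0000
    outer loop
      vertex 0.0 0.0 0.0
      vertex 14.3 0.0 0.0
      vertex 14.3 0.0 17.8
    endloop
  endfacet
  facet normal 0.0000 -1.0000 0.0000
    outer loop
      vertex 0.0 0.0 0.0
      vertex 14.3 0.0 17.8
      vertex 0.0 0.0 17.8
    endloop
  endfacet
  facet normal 1.0000 0.0000 0.0000
    outer loop
      vertex 14.3 0.0 0.0
      vertex 14.3 6.7 0.0
      vertex 14.3 6.7 17.8
    endloop
  endfacet
  facet normal 1.0000 0.0000 0.0000
    outer loop
      vertex 14.3 0.0 0.0
      vertex 14.3 6.7 17.8
      vertex 14.3 0.0 17.8
    endloop
  endfacet
  facet normal 0.0000 1.0000 0.0000
    outer loop
      vertex 14.3 6.7 0.0
      vertex 3.9 6.7 0.0
      vertex 3.9 6.7 17.8
    endloop
  endfacet
  facet normal 0.0000 1.0000 0.0000
    outer loop
      vertex 14.3 6.7 0.0
      vertex 3.9 6.7 17.8
      vertex 14.3 6.7 17.8
    endloop
  endfacet
  facet normal 1.0000 0.0000 0.0000
    outer loop
      vertex 3.9 6.7 0.0
      vertex 3.9 29.9 0.0
      vertex 3.9 29.9 17.8
    endloop
  endfacet
  facet normal 1.0000 0.0000 0.0000
    outer loop
      vertex 3.9 6.7 0.0
      vertex 3.9 29.9 17.8
      vertex 3.9 6.7 17.8
    endloop
  endfacet
  facet normal 0.0000 1.0000 0.0000
    outer loop
      vertex 3.9 29.9 0.0
      vertex 0.0 29.9 0.0
      vertex 0.0 29.9 17.8
    endloop
  endfacet
  facet normal 0.0000 1.0000 0.0000
    outer loop
      vertex 3.9 29.9 0.0
      vertex 0.0 29.9 17.8
      vertex 3.9 29.9 17.8
    endloop
  endfacet
  facet normal -1.0000 0.0000 0.0000
    outer loop
      vertex 0.0 29.9 0.0
      vertex 0.0 0.0 0.0
      vertex 0.0 0.0 17.8
    endloop
  endfacet
  facet normal -1.0000 0.0000 0.0000
    outer loop
      vertex 0.0 29.9 0.0
      vertex 0.0 0.0 17.8
      vertex 0.0 29.9 17.8
    endloop
  endfacet
endsolid part

The G0 Z moves step by Δz≈2.5 mm. Every layer's G1 loop is the same polygon, so the solid is a straight extrusion of it from z=0 to z≈17.8. Closing with flat bottom and top caps and triangulating gives 20 facets — an L-shaped prism: outer 14.3 × 29.9 mm, arm thicknesses ≈ 6.7 mm (horizontal) and 3.9 mm (vertical), extruded 17.8 mm in z.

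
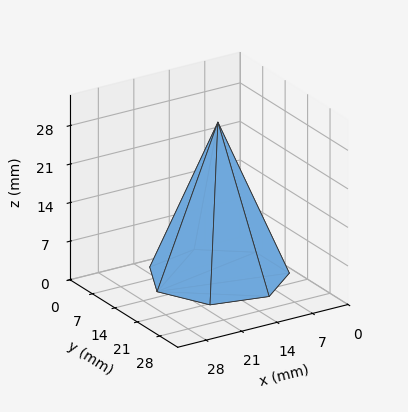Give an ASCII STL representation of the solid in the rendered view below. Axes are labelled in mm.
Reading the render: the shape is a regular 7-sided pyramid, base circumscribed radius ≈ 12 mm, apex at z ≈ 28 mm (dimensions read to the nearest mm from the axis ticks). For the STL, each face is triangulated and given an outward normal.

solid part
  facet normal 0.0000 0.0000 -1.0000
    outer loop
      vertex 9.3 23.7 0.0
      vertex 19.5 21.4 0.0
      vertex 24.0 12.0 0.0
    endloop
  endfacet
  facet normal 0.0000 0.0000 -1.0000
    outer loop
      vertex 1.2 17.2 0.0
      vertex 9.3 23.7 0.0
      vertex 24.0 12.0 0.0
    endloop
  endfacet
  facet normal 0.0000 0.0000 -1.0000
    outer loop
      vertex 1.2 6.8 0.0
      vertex 1.2 17.2 0.0
      vertex 24.0 12.0 0.0
    endloop
  endfacet
  facet normal 0.0000 0.0000 -1.0000
    outer loop
      vertex 9.3 0.3 0.0
      vertex 1.2 6.8 0.0
      vertex 24.0 12.0 0.0
    endloop
  endfacet
  facet normal 0.0000 0.0000 -1.0000
    outer loop
      vertex 19.5 2.6 0.0
      vertex 9.3 0.3 0.0
      vertex 24.0 12.0 0.0
    endloop
  endfacet
  facet normal 0.8413 0.4028 0.3606
    outer loop
      vertex 24.0 12.0 0.0
      vertex 19.5 21.4 0.0
      vertex 12.0 12.0 28.0
    endloop
  endfacet
  facet normal 0.2052 0.9099 0.3604
    outer loop
      vertex 19.5 21.4 0.0
      vertex 9.3 23.7 0.0
      vertex 12.0 12.0 28.0
    endloop
  endfacet
  facet normal -0.5838 0.7275 0.3603
    outer loop
      vertex 9.3 23.7 0.0
      vertex 1.2 17.2 0.0
      vertex 12.0 12.0 28.0
    endloop
  endfacet
  facet normal -0.9330 0.0000 0.3599
    outer loop
      vertex 1.2 17.2 0.0
      vertex 1.2 6.8 0.0
      vertex 12.0 12.0 28.0
    endloop
  endfacet
  facet normal -0.5838 -0.7275 0.3603
    outer loop
      vertex 1.2 6.8 0.0
      vertex 9.3 0.3 0.0
      vertex 12.0 12.0 28.0
    endloop
  endfacet
  facet normal 0.2052 -0.9099 0.3604
    outer loop
      vertex 9.3 0.3 0.0
      vertex 19.5 2.6 0.0
      vertex 12.0 12.0 28.0
    endloop
  endfacet
  facet normal 0.8413 -0.4028 0.3606
    outer loop
      vertex 19.5 2.6 0.0
      vertex 24.0 12.0 0.0
      vertex 12.0 12.0 28.0
    endloop
  endfacet
endsolid part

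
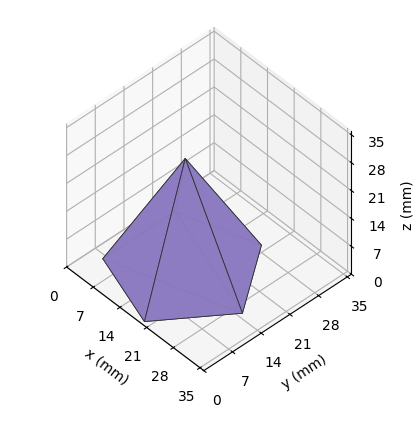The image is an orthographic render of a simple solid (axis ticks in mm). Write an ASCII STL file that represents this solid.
Reading the render: the shape is a regular 5-sided pyramid, base circumscribed radius ≈ 15 mm, apex at z ≈ 28 mm (dimensions read to the nearest mm from the axis ticks). For the STL, each face is triangulated and given an outward normal.

solid part
  facet normal 0.0000 0.0000 -1.0000
    outer loop
      vertex 2.86 23.82 0.00
      vertex 19.64 29.27 0.00
      vertex 30.00 15.00 0.00
    endloop
  endfacet
  facet normal 0.0000 0.0000 -1.0000
    outer loop
      vertex 2.86 6.18 0.00
      vertex 2.86 23.82 0.00
      vertex 30.00 15.00 0.00
    endloop
  endfacet
  facet normal 0.0000 0.0000 -1.0000
    outer loop
      vertex 19.64 0.73 0.00
      vertex 2.86 6.18 0.00
      vertex 30.00 15.00 0.00
    endloop
  endfacet
  facet normal 0.7425 0.5390 0.3977
    outer loop
      vertex 30.00 15.00 0.00
      vertex 19.64 29.27 0.00
      vertex 15.00 15.00 28.00
    endloop
  endfacet
  facet normal -0.2834 0.8726 0.3978
    outer loop
      vertex 19.64 29.27 0.00
      vertex 2.86 23.82 0.00
      vertex 15.00 15.00 28.00
    endloop
  endfacet
  facet normal -0.9175 0.0000 0.3978
    outer loop
      vertex 2.86 23.82 0.00
      vertex 2.86 6.18 0.00
      vertex 15.00 15.00 28.00
    endloop
  endfacet
  facet normal -0.2834 -0.8726 0.3978
    outer loop
      vertex 2.86 6.18 0.00
      vertex 19.64 0.73 0.00
      vertex 15.00 15.00 28.00
    endloop
  endfacet
  facet normal 0.7425 -0.5390 0.3977
    outer loop
      vertex 19.64 0.73 0.00
      vertex 30.00 15.00 0.00
      vertex 15.00 15.00 28.00
    endloop
  endfacet
endsolid part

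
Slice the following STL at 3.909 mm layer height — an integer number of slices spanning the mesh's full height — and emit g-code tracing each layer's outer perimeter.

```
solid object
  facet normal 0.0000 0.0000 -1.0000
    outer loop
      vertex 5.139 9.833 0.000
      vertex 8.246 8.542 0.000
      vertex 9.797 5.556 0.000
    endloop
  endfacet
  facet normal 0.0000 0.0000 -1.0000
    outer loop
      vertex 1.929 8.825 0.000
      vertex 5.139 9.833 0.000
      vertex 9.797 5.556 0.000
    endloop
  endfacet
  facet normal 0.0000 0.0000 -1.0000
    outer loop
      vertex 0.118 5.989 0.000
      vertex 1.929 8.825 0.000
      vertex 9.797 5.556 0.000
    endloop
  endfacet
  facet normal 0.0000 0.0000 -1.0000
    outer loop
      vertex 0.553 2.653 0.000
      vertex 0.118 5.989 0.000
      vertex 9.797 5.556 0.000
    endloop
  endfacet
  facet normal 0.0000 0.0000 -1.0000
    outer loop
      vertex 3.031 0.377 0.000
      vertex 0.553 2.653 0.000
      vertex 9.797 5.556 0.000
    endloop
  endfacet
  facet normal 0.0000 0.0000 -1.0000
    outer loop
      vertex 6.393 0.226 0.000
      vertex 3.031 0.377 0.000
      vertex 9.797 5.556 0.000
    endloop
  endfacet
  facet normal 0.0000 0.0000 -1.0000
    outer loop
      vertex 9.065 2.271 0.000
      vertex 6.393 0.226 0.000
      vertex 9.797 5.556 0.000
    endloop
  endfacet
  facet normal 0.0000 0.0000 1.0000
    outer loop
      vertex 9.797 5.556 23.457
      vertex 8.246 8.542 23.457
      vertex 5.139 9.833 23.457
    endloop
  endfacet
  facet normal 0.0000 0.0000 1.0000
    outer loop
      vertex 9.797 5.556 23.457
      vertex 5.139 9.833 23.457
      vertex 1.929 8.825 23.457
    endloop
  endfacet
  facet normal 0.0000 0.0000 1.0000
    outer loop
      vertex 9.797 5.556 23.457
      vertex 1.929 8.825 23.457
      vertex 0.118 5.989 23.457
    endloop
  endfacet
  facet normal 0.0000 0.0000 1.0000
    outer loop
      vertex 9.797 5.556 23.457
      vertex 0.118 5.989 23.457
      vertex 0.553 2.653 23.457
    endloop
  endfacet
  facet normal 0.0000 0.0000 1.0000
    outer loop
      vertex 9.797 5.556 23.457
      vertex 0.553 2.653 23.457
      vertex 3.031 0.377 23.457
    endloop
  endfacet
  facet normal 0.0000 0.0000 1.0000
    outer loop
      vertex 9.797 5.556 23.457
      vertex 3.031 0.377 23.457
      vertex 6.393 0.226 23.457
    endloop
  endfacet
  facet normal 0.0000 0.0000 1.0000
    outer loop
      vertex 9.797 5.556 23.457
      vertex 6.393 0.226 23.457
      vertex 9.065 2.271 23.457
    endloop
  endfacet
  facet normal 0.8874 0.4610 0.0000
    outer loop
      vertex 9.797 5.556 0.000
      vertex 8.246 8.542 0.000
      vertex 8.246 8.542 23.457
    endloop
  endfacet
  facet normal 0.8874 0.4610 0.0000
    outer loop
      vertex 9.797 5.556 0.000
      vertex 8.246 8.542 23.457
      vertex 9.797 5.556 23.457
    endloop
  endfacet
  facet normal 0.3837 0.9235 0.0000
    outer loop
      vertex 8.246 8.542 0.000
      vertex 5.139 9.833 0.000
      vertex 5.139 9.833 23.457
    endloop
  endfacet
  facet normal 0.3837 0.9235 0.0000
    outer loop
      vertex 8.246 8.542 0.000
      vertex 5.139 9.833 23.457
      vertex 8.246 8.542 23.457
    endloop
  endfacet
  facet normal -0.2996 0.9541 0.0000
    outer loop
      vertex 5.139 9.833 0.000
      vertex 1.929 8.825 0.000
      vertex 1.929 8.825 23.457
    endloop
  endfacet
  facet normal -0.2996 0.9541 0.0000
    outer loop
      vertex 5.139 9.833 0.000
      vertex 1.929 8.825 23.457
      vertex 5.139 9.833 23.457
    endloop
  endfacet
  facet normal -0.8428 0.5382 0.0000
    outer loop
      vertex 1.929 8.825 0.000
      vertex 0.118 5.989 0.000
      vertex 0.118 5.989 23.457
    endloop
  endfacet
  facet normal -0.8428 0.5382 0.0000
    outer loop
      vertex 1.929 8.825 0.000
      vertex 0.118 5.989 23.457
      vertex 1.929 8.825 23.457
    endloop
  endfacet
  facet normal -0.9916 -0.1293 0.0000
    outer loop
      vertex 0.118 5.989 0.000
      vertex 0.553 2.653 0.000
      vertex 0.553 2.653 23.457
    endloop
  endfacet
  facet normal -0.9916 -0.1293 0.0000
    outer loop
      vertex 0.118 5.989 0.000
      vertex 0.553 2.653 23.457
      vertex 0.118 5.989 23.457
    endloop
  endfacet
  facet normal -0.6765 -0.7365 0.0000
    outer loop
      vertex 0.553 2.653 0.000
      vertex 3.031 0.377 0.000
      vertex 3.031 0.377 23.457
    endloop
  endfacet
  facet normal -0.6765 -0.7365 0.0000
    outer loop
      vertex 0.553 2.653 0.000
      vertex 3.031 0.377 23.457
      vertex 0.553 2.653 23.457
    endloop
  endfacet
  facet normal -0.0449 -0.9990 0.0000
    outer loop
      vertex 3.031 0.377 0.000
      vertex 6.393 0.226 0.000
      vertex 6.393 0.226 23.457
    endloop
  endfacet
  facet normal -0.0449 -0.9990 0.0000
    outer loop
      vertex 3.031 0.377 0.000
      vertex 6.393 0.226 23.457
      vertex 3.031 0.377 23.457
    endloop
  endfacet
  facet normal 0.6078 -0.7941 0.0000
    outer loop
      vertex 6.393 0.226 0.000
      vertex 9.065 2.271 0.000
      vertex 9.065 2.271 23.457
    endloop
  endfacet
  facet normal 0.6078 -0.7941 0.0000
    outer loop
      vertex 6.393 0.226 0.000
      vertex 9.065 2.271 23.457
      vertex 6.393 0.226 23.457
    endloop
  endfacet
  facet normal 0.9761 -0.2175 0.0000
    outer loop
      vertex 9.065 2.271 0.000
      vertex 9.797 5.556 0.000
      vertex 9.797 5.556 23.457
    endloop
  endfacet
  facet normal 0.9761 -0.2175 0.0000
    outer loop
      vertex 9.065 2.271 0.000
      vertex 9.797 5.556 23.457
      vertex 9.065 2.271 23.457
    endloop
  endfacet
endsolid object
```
; perimeter-only toolpath
G21 ; units = mm
G90 ; absolute positioning
G28 ; home
; layer 1
G0 Z3.909
G0 X9.797 Y5.556
G1 X8.246 Y8.542
G1 X5.139 Y9.833
G1 X1.929 Y8.825
G1 X0.118 Y5.989
G1 X0.553 Y2.653
G1 X3.031 Y0.377
G1 X6.393 Y0.226
G1 X9.065 Y2.271
G1 X9.797 Y5.556
; layer 2
G0 Z7.819
G0 X9.797 Y5.556
G1 X8.246 Y8.542
G1 X5.139 Y9.833
G1 X1.929 Y8.825
G1 X0.118 Y5.989
G1 X0.553 Y2.653
G1 X3.031 Y0.377
G1 X6.393 Y0.226
G1 X9.065 Y2.271
G1 X9.797 Y5.556
; layer 3
G0 Z11.729
G0 X9.797 Y5.556
G1 X8.246 Y8.542
G1 X5.139 Y9.833
G1 X1.929 Y8.825
G1 X0.118 Y5.989
G1 X0.553 Y2.653
G1 X3.031 Y0.377
G1 X6.393 Y0.226
G1 X9.065 Y2.271
G1 X9.797 Y5.556
; layer 4
G0 Z15.638
G0 X9.797 Y5.556
G1 X8.246 Y8.542
G1 X5.139 Y9.833
G1 X1.929 Y8.825
G1 X0.118 Y5.989
G1 X0.553 Y2.653
G1 X3.031 Y0.377
G1 X6.393 Y0.226
G1 X9.065 Y2.271
G1 X9.797 Y5.556
; layer 5
G0 Z19.547
G0 X9.797 Y5.556
G1 X8.246 Y8.542
G1 X5.139 Y9.833
G1 X1.929 Y8.825
G1 X0.118 Y5.989
G1 X0.553 Y2.653
G1 X3.031 Y0.377
G1 X6.393 Y0.226
G1 X9.065 Y2.271
G1 X9.797 Y5.556
; layer 6
G0 Z23.457
G0 X9.797 Y5.556
G1 X8.246 Y8.542
G1 X5.139 Y9.833
G1 X1.929 Y8.825
G1 X0.118 Y5.989
G1 X0.553 Y2.653
G1 X3.031 Y0.377
G1 X6.393 Y0.226
G1 X9.065 Y2.271
G1 X9.797 Y5.556
M2 ; end

The solid is a regular 9-sided prism (a cylinder approximated with 9 flat sides), circumscribed radius ≈ 4.92 mm, height ≈ 23.5 mm. Slicing at Δz = 3.909 mm — 6 equal slices spanning the solid's height, so layer i sits at z = i·h/6 — gives 6 non-empty perimeters. Each is a 9-segment closed polygon; G0 lifts to the layer z and rapids to the start vertex, then G1 traces the edges.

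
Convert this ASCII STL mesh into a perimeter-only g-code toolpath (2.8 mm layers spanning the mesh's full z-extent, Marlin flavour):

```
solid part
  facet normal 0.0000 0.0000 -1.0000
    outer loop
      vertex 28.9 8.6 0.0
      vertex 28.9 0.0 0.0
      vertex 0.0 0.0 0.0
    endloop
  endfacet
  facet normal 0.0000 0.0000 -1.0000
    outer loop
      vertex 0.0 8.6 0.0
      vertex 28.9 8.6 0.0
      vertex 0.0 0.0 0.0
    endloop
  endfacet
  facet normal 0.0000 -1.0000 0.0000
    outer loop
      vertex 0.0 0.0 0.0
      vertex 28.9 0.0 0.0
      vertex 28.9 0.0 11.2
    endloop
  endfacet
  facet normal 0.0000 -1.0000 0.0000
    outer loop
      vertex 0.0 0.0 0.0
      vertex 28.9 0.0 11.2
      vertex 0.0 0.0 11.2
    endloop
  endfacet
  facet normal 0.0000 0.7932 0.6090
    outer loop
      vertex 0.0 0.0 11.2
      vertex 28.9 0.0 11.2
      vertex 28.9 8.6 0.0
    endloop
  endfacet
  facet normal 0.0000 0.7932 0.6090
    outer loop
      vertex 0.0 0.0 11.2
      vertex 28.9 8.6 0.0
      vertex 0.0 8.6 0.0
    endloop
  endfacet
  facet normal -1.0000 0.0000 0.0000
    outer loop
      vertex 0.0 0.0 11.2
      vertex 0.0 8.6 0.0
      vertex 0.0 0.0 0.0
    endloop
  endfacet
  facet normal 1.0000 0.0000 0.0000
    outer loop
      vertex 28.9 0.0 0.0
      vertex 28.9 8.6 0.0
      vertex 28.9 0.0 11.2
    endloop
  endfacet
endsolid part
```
; perimeter-only toolpath
G21 ; units = mm
G90 ; absolute positioning
G28 ; home
; layer 1
G0 Z2.8
G0 X0.0 Y0.0
G1 X28.9 Y0.0
G1 X28.9 Y6.4
G1 X0.0 Y6.4
G1 X0.0 Y0.0
; layer 2
G0 Z5.6
G0 X0.0 Y0.0
G1 X28.9 Y0.0
G1 X28.9 Y4.3
G1 X0.0 Y4.3
G1 X0.0 Y0.0
; layer 3
G0 Z8.4
G0 X0.0 Y0.0
G1 X28.9 Y0.0
G1 X28.9 Y2.2
G1 X0.0 Y2.2
G1 X0.0 Y0.0
M2 ; end

The solid is a wedge (ramp): 28.9 × 8.6 mm base, rising to 11.2 mm along the y=0 edge and sloping linearly to z=0 at y=8.6. Slicing at Δz = 2.8 mm — 4 equal slices spanning the solid's height, so layer i sits at z = i·h/4 — gives 3 non-empty perimeters. Each is a 4-segment closed polygon; G0 lifts to the layer z and rapids to the start vertex, then G1 traces the edges. The cross-section shrinks linearly with z (the slice at the apex is degenerate and omitted).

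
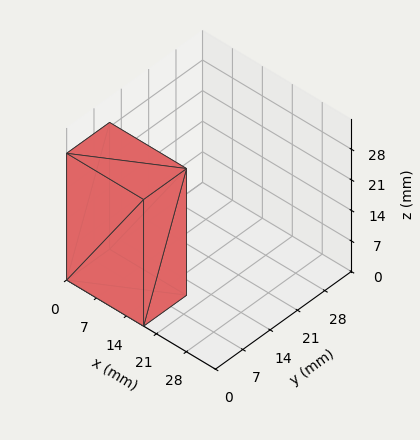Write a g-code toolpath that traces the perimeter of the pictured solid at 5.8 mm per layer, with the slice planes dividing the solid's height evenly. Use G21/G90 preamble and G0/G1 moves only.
Reading the render: the shape is a rectangular box, roughly 18 × 11 mm footprint and 29 mm tall (dimensions read to the nearest mm from the axis ticks). For the g-code, the solid's height is divided into equal slices at the stated Δz and each level perimeter traced with G1 moves after a G0 lift.

; perimeter-only toolpath
G21 ; units = mm
G90 ; absolute positioning
G28 ; home
; layer 1
G0 Z5.8
G0 X0.0 Y0.0
G1 X18.0 Y0.0
G1 X18.0 Y11.0
G1 X0.0 Y11.0
G1 X0.0 Y0.0
; layer 2
G0 Z11.6
G0 X0.0 Y0.0
G1 X18.0 Y0.0
G1 X18.0 Y11.0
G1 X0.0 Y11.0
G1 X0.0 Y0.0
; layer 3
G0 Z17.4
G0 X0.0 Y0.0
G1 X18.0 Y0.0
G1 X18.0 Y11.0
G1 X0.0 Y11.0
G1 X0.0 Y0.0
; layer 4
G0 Z23.2
G0 X0.0 Y0.0
G1 X18.0 Y0.0
G1 X18.0 Y11.0
G1 X0.0 Y11.0
G1 X0.0 Y0.0
; layer 5
G0 Z29.0
G0 X0.0 Y0.0
G1 X18.0 Y0.0
G1 X18.0 Y11.0
G1 X0.0 Y11.0
G1 X0.0 Y0.0
M2 ; end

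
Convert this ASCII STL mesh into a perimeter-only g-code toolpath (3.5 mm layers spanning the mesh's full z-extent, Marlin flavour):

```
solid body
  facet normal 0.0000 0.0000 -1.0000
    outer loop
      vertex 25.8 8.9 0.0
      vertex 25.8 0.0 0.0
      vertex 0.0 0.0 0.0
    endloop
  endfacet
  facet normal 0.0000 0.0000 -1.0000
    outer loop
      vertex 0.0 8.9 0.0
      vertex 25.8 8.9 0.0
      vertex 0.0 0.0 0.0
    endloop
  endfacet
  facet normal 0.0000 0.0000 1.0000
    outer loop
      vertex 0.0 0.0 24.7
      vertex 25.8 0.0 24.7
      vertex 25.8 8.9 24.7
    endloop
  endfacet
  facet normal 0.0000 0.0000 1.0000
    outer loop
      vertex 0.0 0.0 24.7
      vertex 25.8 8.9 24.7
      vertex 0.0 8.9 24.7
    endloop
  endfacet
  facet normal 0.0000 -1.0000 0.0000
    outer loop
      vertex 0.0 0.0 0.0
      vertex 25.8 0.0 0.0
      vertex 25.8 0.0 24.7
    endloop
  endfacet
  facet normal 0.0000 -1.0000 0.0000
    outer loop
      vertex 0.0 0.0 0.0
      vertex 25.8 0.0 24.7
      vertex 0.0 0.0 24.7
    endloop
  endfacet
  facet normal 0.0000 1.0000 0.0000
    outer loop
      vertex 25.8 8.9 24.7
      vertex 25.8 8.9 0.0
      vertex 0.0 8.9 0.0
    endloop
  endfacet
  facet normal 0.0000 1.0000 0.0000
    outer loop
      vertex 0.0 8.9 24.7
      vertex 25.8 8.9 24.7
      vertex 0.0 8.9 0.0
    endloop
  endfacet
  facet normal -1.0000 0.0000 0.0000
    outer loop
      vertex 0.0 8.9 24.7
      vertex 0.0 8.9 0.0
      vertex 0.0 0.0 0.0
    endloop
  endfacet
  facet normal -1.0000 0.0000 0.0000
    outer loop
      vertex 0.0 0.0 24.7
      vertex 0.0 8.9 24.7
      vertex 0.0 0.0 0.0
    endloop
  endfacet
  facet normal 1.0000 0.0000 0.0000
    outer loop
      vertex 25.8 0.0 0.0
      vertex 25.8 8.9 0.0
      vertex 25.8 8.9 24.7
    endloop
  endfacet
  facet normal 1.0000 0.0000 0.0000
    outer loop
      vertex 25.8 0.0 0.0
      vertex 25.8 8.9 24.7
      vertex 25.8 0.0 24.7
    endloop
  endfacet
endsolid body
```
; perimeter-only toolpath
G21 ; units = mm
G90 ; absolute positioning
G28 ; home
; layer 1
G0 Z3.5
G0 X0.0 Y0.0
G1 X25.8 Y0.0
G1 X25.8 Y8.9
G1 X0.0 Y8.9
G1 X0.0 Y0.0
; layer 2
G0 Z7.1
G0 X0.0 Y0.0
G1 X25.8 Y0.0
G1 X25.8 Y8.9
G1 X0.0 Y8.9
G1 X0.0 Y0.0
; layer 3
G0 Z10.6
G0 X0.0 Y0.0
G1 X25.8 Y0.0
G1 X25.8 Y8.9
G1 X0.0 Y8.9
G1 X0.0 Y0.0
; layer 4
G0 Z14.1
G0 X0.0 Y0.0
G1 X25.8 Y0.0
G1 X25.8 Y8.9
G1 X0.0 Y8.9
G1 X0.0 Y0.0
; layer 5
G0 Z17.6
G0 X0.0 Y0.0
G1 X25.8 Y0.0
G1 X25.8 Y8.9
G1 X0.0 Y8.9
G1 X0.0 Y0.0
; layer 6
G0 Z21.2
G0 X0.0 Y0.0
G1 X25.8 Y0.0
G1 X25.8 Y8.9
G1 X0.0 Y8.9
G1 X0.0 Y0.0
; layer 7
G0 Z24.7
G0 X0.0 Y0.0
G1 X25.8 Y0.0
G1 X25.8 Y8.9
G1 X0.0 Y8.9
G1 X0.0 Y0.0
M2 ; end

The solid is a rectangular box, roughly 25.8 × 8.9 mm footprint and 24.7 mm tall. Slicing at Δz = 3.5 mm — 7 equal slices spanning the solid's height, so layer i sits at z = i·h/7 — gives 7 non-empty perimeters. Each is a 4-segment closed polygon; G0 lifts to the layer z and rapids to the start vertex, then G1 traces the edges.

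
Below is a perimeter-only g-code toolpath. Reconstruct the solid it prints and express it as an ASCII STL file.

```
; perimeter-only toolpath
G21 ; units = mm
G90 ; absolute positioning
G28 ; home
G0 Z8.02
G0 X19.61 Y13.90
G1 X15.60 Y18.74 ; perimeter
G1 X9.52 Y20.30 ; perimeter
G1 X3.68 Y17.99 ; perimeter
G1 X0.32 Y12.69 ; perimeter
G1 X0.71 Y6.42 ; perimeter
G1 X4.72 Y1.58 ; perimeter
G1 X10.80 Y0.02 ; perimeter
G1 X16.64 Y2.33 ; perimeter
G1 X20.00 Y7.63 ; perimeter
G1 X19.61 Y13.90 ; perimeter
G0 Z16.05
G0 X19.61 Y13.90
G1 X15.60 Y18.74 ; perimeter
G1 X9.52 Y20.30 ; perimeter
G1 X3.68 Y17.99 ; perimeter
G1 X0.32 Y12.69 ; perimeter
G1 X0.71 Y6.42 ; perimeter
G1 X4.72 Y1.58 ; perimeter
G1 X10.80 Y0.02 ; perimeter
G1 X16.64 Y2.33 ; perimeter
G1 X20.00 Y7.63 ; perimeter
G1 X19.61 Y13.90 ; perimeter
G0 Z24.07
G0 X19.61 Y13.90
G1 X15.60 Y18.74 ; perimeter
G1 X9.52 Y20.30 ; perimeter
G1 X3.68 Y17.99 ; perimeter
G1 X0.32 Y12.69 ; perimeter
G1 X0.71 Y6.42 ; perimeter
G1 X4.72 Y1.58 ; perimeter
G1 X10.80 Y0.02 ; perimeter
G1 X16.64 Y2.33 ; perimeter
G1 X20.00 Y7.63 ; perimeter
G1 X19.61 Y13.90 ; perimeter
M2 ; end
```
solid part
  facet normal 0.0000 0.0000 -1.0000
    outer loop
      vertex 9.52 20.30 0.00
      vertex 15.60 18.74 0.00
      vertex 19.61 13.90 0.00
    endloop
  endfacet
  facet normal 0.0000 0.0000 -1.0000
    outer loop
      vertex 3.68 17.99 0.00
      vertex 9.52 20.30 0.00
      vertex 19.61 13.90 0.00
    endloop
  endfacet
  facet normal 0.0000 0.0000 -1.0000
    outer loop
      vertex 0.32 12.69 0.00
      vertex 3.68 17.99 0.00
      vertex 19.61 13.90 0.00
    endloop
  endfacet
  facet normal 0.0000 0.0000 -1.0000
    outer loop
      vertex 0.71 6.42 0.00
      vertex 0.32 12.69 0.00
      vertex 19.61 13.90 0.00
    endloop
  endfacet
  facet normal 0.0000 0.0000 -1.0000
    outer loop
      vertex 4.72 1.58 0.00
      vertex 0.71 6.42 0.00
      vertex 19.61 13.90 0.00
    endloop
  endfacet
  facet normal 0.0000 0.0000 -1.0000
    outer loop
      vertex 10.80 0.02 0.00
      vertex 4.72 1.58 0.00
      vertex 19.61 13.90 0.00
    endloop
  endfacet
  facet normal 0.0000 0.0000 -1.0000
    outer loop
      vertex 16.64 2.33 0.00
      vertex 10.80 0.02 0.00
      vertex 19.61 13.90 0.00
    endloop
  endfacet
  facet normal 0.0000 0.0000 -1.0000
    outer loop
      vertex 20.00 7.63 0.00
      vertex 16.64 2.33 0.00
      vertex 19.61 13.90 0.00
    endloop
  endfacet
  facet normal 0.0000 0.0000 1.0000
    outer loop
      vertex 19.61 13.90 24.07
      vertex 15.60 18.74 24.07
      vertex 9.52 20.30 24.07
    endloop
  endfacet
  facet normal 0.0000 0.0000 1.0000
    outer loop
      vertex 19.61 13.90 24.07
      vertex 9.52 20.30 24.07
      vertex 3.68 17.99 24.07
    endloop
  endfacet
  facet normal 0.0000 0.0000 1.0000
    outer loop
      vertex 19.61 13.90 24.07
      vertex 3.68 17.99 24.07
      vertex 0.32 12.69 24.07
    endloop
  endfacet
  facet normal 0.0000 0.0000 1.0000
    outer loop
      vertex 19.61 13.90 24.07
      vertex 0.32 12.69 24.07
      vertex 0.71 6.42 24.07
    endloop
  endfacet
  facet normal 0.0000 0.0000 1.0000
    outer loop
      vertex 19.61 13.90 24.07
      vertex 0.71 6.42 24.07
      vertex 4.72 1.58 24.07
    endloop
  endfacet
  facet normal 0.0000 0.0000 1.0000
    outer loop
      vertex 19.61 13.90 24.07
      vertex 4.72 1.58 24.07
      vertex 10.80 0.02 24.07
    endloop
  endfacet
  facet normal 0.0000 0.0000 1.0000
    outer loop
      vertex 19.61 13.90 24.07
      vertex 10.80 0.02 24.07
      vertex 16.64 2.33 24.07
    endloop
  endfacet
  facet normal 0.0000 0.0000 1.0000
    outer loop
      vertex 19.61 13.90 24.07
      vertex 16.64 2.33 24.07
      vertex 20.00 7.63 24.07
    endloop
  endfacet
  facet normal 0.7700 0.6380 0.0000
    outer loop
      vertex 19.61 13.90 0.00
      vertex 15.60 18.74 0.00
      vertex 15.60 18.74 24.07
    endloop
  endfacet
  facet normal 0.7700 0.6380 0.0000
    outer loop
      vertex 19.61 13.90 0.00
      vertex 15.60 18.74 24.07
      vertex 19.61 13.90 24.07
    endloop
  endfacet
  facet normal 0.2485 0.9686 0.0000
    outer loop
      vertex 15.60 18.74 0.00
      vertex 9.52 20.30 0.00
      vertex 9.52 20.30 24.07
    endloop
  endfacet
  facet normal 0.2485 0.9686 0.0000
    outer loop
      vertex 15.60 18.74 0.00
      vertex 9.52 20.30 24.07
      vertex 15.60 18.74 24.07
    endloop
  endfacet
  facet normal -0.3678 0.9299 0.0000
    outer loop
      vertex 9.52 20.30 0.00
      vertex 3.68 17.99 0.00
      vertex 3.68 17.99 24.07
    endloop
  endfacet
  facet normal -0.3678 0.9299 0.0000
    outer loop
      vertex 9.52 20.30 0.00
      vertex 3.68 17.99 24.07
      vertex 9.52 20.30 24.07
    endloop
  endfacet
  facet normal -0.8446 0.5354 0.0000
    outer loop
      vertex 3.68 17.99 0.00
      vertex 0.32 12.69 0.00
      vertex 0.32 12.69 24.07
    endloop
  endfacet
  facet normal -0.8446 0.5354 0.0000
    outer loop
      vertex 3.68 17.99 0.00
      vertex 0.32 12.69 24.07
      vertex 3.68 17.99 24.07
    endloop
  endfacet
  facet normal -0.9981 -0.0621 0.0000
    outer loop
      vertex 0.32 12.69 0.00
      vertex 0.71 6.42 0.00
      vertex 0.71 6.42 24.07
    endloop
  endfacet
  facet normal -0.9981 -0.0621 0.0000
    outer loop
      vertex 0.32 12.69 0.00
      vertex 0.71 6.42 24.07
      vertex 0.32 12.69 24.07
    endloop
  endfacet
  facet normal -0.7700 -0.6380 0.0000
    outer loop
      vertex 0.71 6.42 0.00
      vertex 4.72 1.58 0.00
      vertex 4.72 1.58 24.07
    endloop
  endfacet
  facet normal -0.7700 -0.6380 0.0000
    outer loop
      vertex 0.71 6.42 0.00
      vertex 4.72 1.58 24.07
      vertex 0.71 6.42 24.07
    endloop
  endfacet
  facet normal -0.2485 -0.9686 0.0000
    outer loop
      vertex 4.72 1.58 0.00
      vertex 10.80 0.02 0.00
      vertex 10.80 0.02 24.07
    endloop
  endfacet
  facet normal -0.2485 -0.9686 0.0000
    outer loop
      vertex 4.72 1.58 0.00
      vertex 10.80 0.02 24.07
      vertex 4.72 1.58 24.07
    endloop
  endfacet
  facet normal 0.3678 -0.9299 0.0000
    outer loop
      vertex 10.80 0.02 0.00
      vertex 16.64 2.33 0.00
      vertex 16.64 2.33 24.07
    endloop
  endfacet
  facet normal 0.3678 -0.9299 0.0000
    outer loop
      vertex 10.80 0.02 0.00
      vertex 16.64 2.33 24.07
      vertex 10.80 0.02 24.07
    endloop
  endfacet
  facet normal 0.8446 -0.5354 0.0000
    outer loop
      vertex 16.64 2.33 0.00
      vertex 20.00 7.63 0.00
      vertex 20.00 7.63 24.07
    endloop
  endfacet
  facet normal 0.8446 -0.5354 0.0000
    outer loop
      vertex 16.64 2.33 0.00
      vertex 20.00 7.63 24.07
      vertex 16.64 2.33 24.07
    endloop
  endfacet
  facet normal 0.9981 0.0621 0.0000
    outer loop
      vertex 20.00 7.63 0.00
      vertex 19.61 13.90 0.00
      vertex 19.61 13.90 24.07
    endloop
  endfacet
  facet normal 0.9981 0.0621 0.0000
    outer loop
      vertex 20.00 7.63 0.00
      vertex 19.61 13.90 24.07
      vertex 20.00 7.63 24.07
    endloop
  endfacet
endsolid part

The G0 Z moves step by Δz≈8.02 mm. Every layer's G1 loop is the same polygon, so the solid is a straight extrusion of it from z=0 to z≈24.1. Closing with flat bottom and top caps and triangulating gives 36 facets — a regular 10-sided prism (a cylinder approximated with 10 flat sides), circumscribed radius ≈ 10.2 mm, height ≈ 24.1 mm.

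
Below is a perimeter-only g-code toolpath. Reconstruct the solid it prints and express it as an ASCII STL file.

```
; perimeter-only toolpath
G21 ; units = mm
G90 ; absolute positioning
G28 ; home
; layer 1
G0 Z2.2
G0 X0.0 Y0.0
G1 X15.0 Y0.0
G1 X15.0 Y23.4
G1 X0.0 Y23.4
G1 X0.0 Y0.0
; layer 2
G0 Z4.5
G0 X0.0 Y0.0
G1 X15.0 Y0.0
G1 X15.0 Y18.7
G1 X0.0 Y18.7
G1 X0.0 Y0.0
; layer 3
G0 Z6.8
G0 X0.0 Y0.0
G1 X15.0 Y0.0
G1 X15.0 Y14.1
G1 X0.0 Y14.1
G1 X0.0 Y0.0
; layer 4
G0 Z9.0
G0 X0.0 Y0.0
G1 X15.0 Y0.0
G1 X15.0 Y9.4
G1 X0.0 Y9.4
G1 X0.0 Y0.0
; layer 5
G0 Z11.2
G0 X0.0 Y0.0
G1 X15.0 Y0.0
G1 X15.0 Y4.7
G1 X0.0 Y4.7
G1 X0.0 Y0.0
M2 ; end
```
solid part
  facet normal 0.0000 0.0000 -1.0000
    outer loop
      vertex 15.0 28.1 0.0
      vertex 15.0 0.0 0.0
      vertex 0.0 0.0 0.0
    endloop
  endfacet
  facet normal 0.0000 0.0000 -1.0000
    outer loop
      vertex 0.0 28.1 0.0
      vertex 15.0 28.1 0.0
      vertex 0.0 0.0 0.0
    endloop
  endfacet
  facet normal 0.0000 -1.0000 0.0000
    outer loop
      vertex 0.0 0.0 0.0
      vertex 15.0 0.0 0.0
      vertex 15.0 0.0 13.5
    endloop
  endfacet
  facet normal 0.0000 -1.0000 0.0000
    outer loop
      vertex 0.0 0.0 0.0
      vertex 15.0 0.0 13.5
      vertex 0.0 0.0 13.5
    endloop
  endfacet
  facet normal 0.0000 0.4330 0.9014
    outer loop
      vertex 0.0 0.0 13.5
      vertex 15.0 0.0 13.5
      vertex 15.0 28.1 0.0
    endloop
  endfacet
  facet normal 0.0000 0.4330 0.9014
    outer loop
      vertex 0.0 0.0 13.5
      vertex 15.0 28.1 0.0
      vertex 0.0 28.1 0.0
    endloop
  endfacet
  facet normal -1.0000 0.0000 0.0000
    outer loop
      vertex 0.0 0.0 13.5
      vertex 0.0 28.1 0.0
      vertex 0.0 0.0 0.0
    endloop
  endfacet
  facet normal 1.0000 0.0000 0.0000
    outer loop
      vertex 15.0 0.0 0.0
      vertex 15.0 28.1 0.0
      vertex 15.0 0.0 13.5
    endloop
  endfacet
endsolid part

The G0 Z moves step by Δz≈2.2 mm. The G1 loops shrink linearly with z, so the solid tapers from its base footprint up to z≈13.5. Closing with a flat bottom cap and the tapered top and triangulating gives 8 facets — a wedge (ramp): 15 × 28.1 mm base, rising to 13.5 mm along the y=0 edge and sloping linearly to z=0 at y=28.1.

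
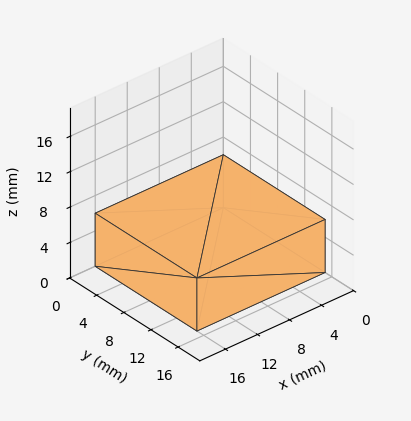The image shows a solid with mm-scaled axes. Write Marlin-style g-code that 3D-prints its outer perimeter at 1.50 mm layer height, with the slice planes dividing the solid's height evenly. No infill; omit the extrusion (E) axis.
Reading the render: the shape is a rectangular box, roughly 16 × 15 mm footprint and 6 mm tall (dimensions read to the nearest mm from the axis ticks). For the g-code, the solid's height is divided into equal slices at the stated Δz and each level perimeter traced with G1 moves after a G0 lift.

; perimeter-only toolpath
G21 ; units = mm
G90 ; absolute positioning
G28 ; home
; layer 1
G0 Z1.50
G0 X0.00 Y0.00
G1 X16.00 Y0.00
G1 X16.00 Y15.00
G1 X0.00 Y15.00
G1 X0.00 Y0.00
; layer 2
G0 Z3.00
G0 X0.00 Y0.00
G1 X16.00 Y0.00
G1 X16.00 Y15.00
G1 X0.00 Y15.00
G1 X0.00 Y0.00
; layer 3
G0 Z4.50
G0 X0.00 Y0.00
G1 X16.00 Y0.00
G1 X16.00 Y15.00
G1 X0.00 Y15.00
G1 X0.00 Y0.00
; layer 4
G0 Z6.00
G0 X0.00 Y0.00
G1 X16.00 Y0.00
G1 X16.00 Y15.00
G1 X0.00 Y15.00
G1 X0.00 Y0.00
M2 ; end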